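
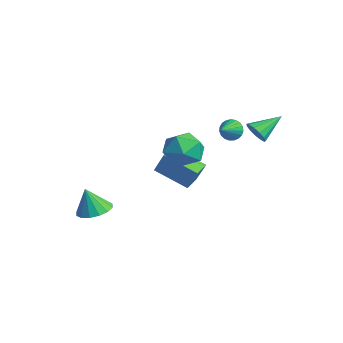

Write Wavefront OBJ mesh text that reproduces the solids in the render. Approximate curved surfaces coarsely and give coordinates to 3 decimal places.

v 0.863 -0.173 -1.651
v -0.401 -1.384 -0.747
v 0.356 0.514 -1.439
v -0.908 -0.697 -0.535
v 1.648 -0.003 -0.325
v 0.384 -1.214 0.579
v 1.141 0.684 -0.113
v -0.123 -0.527 0.791
v 0.919 2.123 1.907
v 1.275 2.104 1.351
v 1.481 1.297 2.293
v 1.421 2.277 1.507
v 1.481 2.422 1.732
v 1.443 2.516 1.987
v 1.315 2.542 2.228
v 1.118 2.495 2.414
v 0.887 2.384 2.512
v 0.662 2.228 2.506
v 0.481 2.053 2.395
v 0.376 1.89 2.201
v 0.365 1.768 1.956
v 0.449 1.707 1.702
v 0.615 1.718 1.484
v 0.834 1.798 1.338
v 1.067 1.935 1.292
v 2.781 2.522 2.411
v 3.005 2.866 1.845
v 2.699 3.918 3.229
v 2.612 2.857 1.821
v 2.272 2.742 1.984
v 2.094 2.556 2.284
v 2.134 2.36 2.623
v 2.379 2.215 2.896
v 2.752 2.167 3.014
v 3.135 2.232 2.942
v 3.404 2.389 2.701
v 3.476 2.588 2.368
v 3.328 2.766 2.049
v -3.421 -3.358 -4.527
v -2.623 -3.923 -4.602
v -3.579 -3.782 -3.033
v -2.45 -3.469 -4.455
v -2.536 -2.986 -4.327
v -2.86 -2.603 -4.253
v -3.334 -2.422 -4.252
v -3.831 -2.492 -4.324
v -4.218 -2.794 -4.451
v -4.392 -3.247 -4.598
v -4.305 -3.73 -4.726
v -3.982 -4.114 -4.8
v -3.508 -4.295 -4.801
v -3.01 -4.225 -4.729
v 1.654 -0.453 2.509
v 2.11 0.127 1.618
v 2.21 -2.067 1.742
v 2.666 -1.487 0.851
v 3.145 -1.406 1.901
v 2.802 -0.408 2.375
v 1.518 -1.532 0.985
v 1.175 -0.534 1.459
v 2.026 -0.54 0.677
v 3.032 -0.462 1.242
v 1.288 -1.478 2.118
v 2.294 -1.4 2.683
f 2 4 1
f 5 2 1
f 1 4 3
f 3 5 1
f 2 8 4
f 6 2 5
f 6 8 2
f 4 8 3
f 7 5 3
f 3 8 7
f 7 6 5
f 8 6 7
f 10 9 12
f 10 12 11
f 12 9 13
f 12 13 11
f 13 9 14
f 13 14 11
f 14 9 15
f 14 15 11
f 15 9 16
f 15 16 11
f 16 9 17
f 16 17 11
f 17 9 18
f 17 18 11
f 18 9 19
f 18 19 11
f 19 9 20
f 19 20 11
f 20 9 21
f 20 21 11
f 21 9 22
f 21 22 11
f 22 9 23
f 22 23 11
f 23 9 24
f 23 24 11
f 24 9 25
f 24 25 11
f 25 9 10
f 25 10 11
f 27 26 29
f 27 29 28
f 29 26 30
f 29 30 28
f 30 26 31
f 30 31 28
f 31 26 32
f 31 32 28
f 32 26 33
f 32 33 28
f 33 26 34
f 33 34 28
f 34 26 35
f 34 35 28
f 35 26 36
f 35 36 28
f 36 26 37
f 36 37 28
f 37 26 38
f 37 38 28
f 38 26 27
f 38 27 28
f 40 39 42
f 40 42 41
f 42 39 43
f 42 43 41
f 43 39 44
f 43 44 41
f 44 39 45
f 44 45 41
f 45 39 46
f 45 46 41
f 46 39 47
f 46 47 41
f 47 39 48
f 47 48 41
f 48 39 49
f 48 49 41
f 49 39 50
f 49 50 41
f 50 39 51
f 50 51 41
f 51 39 52
f 51 52 41
f 52 39 40
f 52 40 41
f 53 64 58
f 53 58 54
f 53 54 60
f 53 60 63
f 53 63 64
f 54 58 62
f 58 64 57
f 64 63 55
f 63 60 59
f 60 54 61
f 56 62 57
f 56 57 55
f 56 55 59
f 56 59 61
f 56 61 62
f 57 62 58
f 55 57 64
f 59 55 63
f 61 59 60
f 62 61 54



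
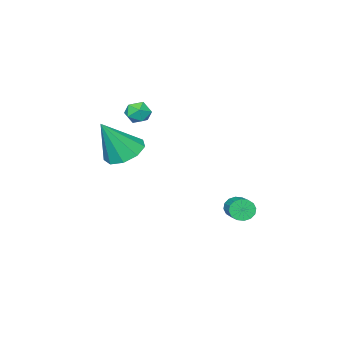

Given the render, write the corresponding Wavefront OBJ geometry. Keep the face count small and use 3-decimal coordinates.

v -2.081 1.539 -0.795
v -1.777 1.531 -1.265
v -1.054 2.513 -0.815
v -1.359 2.521 -0.345
v -1.994 1.715 -1.32
v -1.271 2.697 -0.869
v -2.234 1.853 -1.233
v -1.511 2.835 -0.783
v -2.434 1.906 -1.03
v -1.711 2.888 -0.579
v -2.539 1.861 -0.763
v -1.816 2.843 -0.313
v -2.521 1.73 -0.506
v -1.798 2.712 -0.055
v -2.386 1.547 -0.325
v -1.663 2.529 0.125
v -2.169 1.363 -0.271
v -1.446 2.345 0.18
v -1.929 1.225 -0.357
v -1.206 2.207 0.093
v -1.729 1.172 -0.561
v -1.006 2.154 -0.11
v -1.624 1.217 -0.827
v -0.901 2.199 -0.377
v -1.642 1.348 -1.085
v -0.919 2.33 -0.634
v 0.301 -2.598 1.876
v 0.94 -3.168 1.4
v 1.259 -2.982 3.624
v 1.164 -2.537 1.416
v 0.985 -1.934 1.647
v 0.485 -1.641 1.986
v -0.101 -1.796 2.273
v -0.498 -2.326 2.374
v -0.522 -2.983 2.242
v -0.161 -3.46 1.94
v 0.417 -3.533 1.607
v -1.555 -2.879 3.512
v -1.039 -2.925 3.116
v -1.501 -3.915 3.704
v -0.985 -3.961 3.308
v -0.932 -3.648 3.877
v -0.965 -3.008 3.759
v -1.575 -3.832 3.061
v -1.608 -3.192 2.943
v -1.051 -3.515 2.838
v -0.654 -3.401 3.342
v -1.886 -3.439 3.478
v -1.489 -3.325 3.982
f 2 1 5
f 2 5 3
f 3 5 6
f 3 6 4
f 5 1 7
f 5 7 6
f 6 7 8
f 6 8 4
f 7 1 9
f 7 9 8
f 8 9 10
f 8 10 4
f 9 1 11
f 9 11 10
f 10 11 12
f 10 12 4
f 11 1 13
f 11 13 12
f 12 13 14
f 12 14 4
f 13 1 15
f 13 15 14
f 14 15 16
f 14 16 4
f 15 1 17
f 15 17 16
f 16 17 18
f 16 18 4
f 17 1 19
f 17 19 18
f 18 19 20
f 18 20 4
f 19 1 21
f 19 21 20
f 20 21 22
f 20 22 4
f 21 1 23
f 21 23 22
f 22 23 24
f 22 24 4
f 23 1 25
f 23 25 24
f 24 25 26
f 24 26 4
f 25 1 2
f 25 2 26
f 26 2 3
f 26 3 4
f 28 27 30
f 28 30 29
f 30 27 31
f 30 31 29
f 31 27 32
f 31 32 29
f 32 27 33
f 32 33 29
f 33 27 34
f 33 34 29
f 34 27 35
f 34 35 29
f 35 27 36
f 35 36 29
f 36 27 37
f 36 37 29
f 37 27 28
f 37 28 29
f 38 49 43
f 38 43 39
f 38 39 45
f 38 45 48
f 38 48 49
f 39 43 47
f 43 49 42
f 49 48 40
f 48 45 44
f 45 39 46
f 41 47 42
f 41 42 40
f 41 40 44
f 41 44 46
f 41 46 47
f 42 47 43
f 40 42 49
f 44 40 48
f 46 44 45
f 47 46 39



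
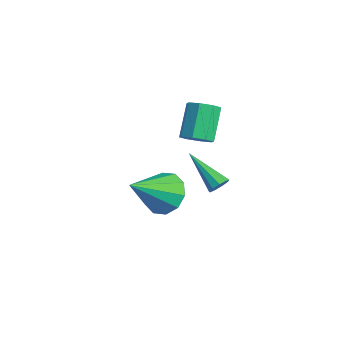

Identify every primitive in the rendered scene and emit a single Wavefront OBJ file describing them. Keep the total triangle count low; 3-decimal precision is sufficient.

v -1.229 1.735 -2.616
v -0.907 1.584 -2.237
v -2.851 1.165 -1.464
v -0.995 1.926 -2.193
v -1.193 2.178 -2.347
v -1.408 2.223 -2.627
v -1.539 2.039 -2.902
v -1.524 1.713 -3.043
v -1.372 1.397 -2.985
v -1.152 1.239 -2.754
v -0.969 1.313 -2.458
v 1.892 -2.236 0.406
v 2.87 -2.133 0.224
v 2.308 -3.864 1.714
v 2.728 -1.778 0.71
v 2.267 -1.599 1.08
v 1.662 -1.662 1.192
v 1.146 -1.945 1.004
v 0.915 -2.339 0.588
v 1.057 -2.693 0.102
v 1.518 -2.873 -0.268
v 2.122 -2.809 -0.381
v 2.639 -2.526 -0.193
v 0.282 -0.073 1.788
v 0.885 0.027 2.129
v 0.061 0.753 3.374
v -0.542 0.653 3.032
v 0.761 0.437 1.807
v -0.063 1.163 3.052
v 0.356 0.549 1.474
v -0.468 1.274 2.719
v -0.092 0.296 1.325
v -0.916 1.022 2.57
v -0.321 -0.173 1.446
v -1.145 0.553 2.691
v -0.197 -0.583 1.768
v -1.021 0.143 3.013
v 0.208 -0.694 2.101
v -0.616 0.031 3.346
v 0.656 -0.442 2.25
v -0.168 0.284 3.495
f 2 1 4
f 2 4 3
f 4 1 5
f 4 5 3
f 5 1 6
f 5 6 3
f 6 1 7
f 6 7 3
f 7 1 8
f 7 8 3
f 8 1 9
f 8 9 3
f 9 1 10
f 9 10 3
f 10 1 11
f 10 11 3
f 11 1 2
f 11 2 3
f 13 12 15
f 13 15 14
f 15 12 16
f 15 16 14
f 16 12 17
f 16 17 14
f 17 12 18
f 17 18 14
f 18 12 19
f 18 19 14
f 19 12 20
f 19 20 14
f 20 12 21
f 20 21 14
f 21 12 22
f 21 22 14
f 22 12 23
f 22 23 14
f 23 12 13
f 23 13 14
f 25 24 28
f 25 28 26
f 26 28 29
f 26 29 27
f 28 24 30
f 28 30 29
f 29 30 31
f 29 31 27
f 30 24 32
f 30 32 31
f 31 32 33
f 31 33 27
f 32 24 34
f 32 34 33
f 33 34 35
f 33 35 27
f 34 24 36
f 34 36 35
f 35 36 37
f 35 37 27
f 36 24 38
f 36 38 37
f 37 38 39
f 37 39 27
f 38 24 40
f 38 40 39
f 39 40 41
f 39 41 27
f 40 24 25
f 40 25 41
f 41 25 26
f 41 26 27



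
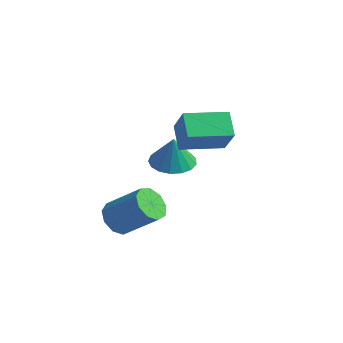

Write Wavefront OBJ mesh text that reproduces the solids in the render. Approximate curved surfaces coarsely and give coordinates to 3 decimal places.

v 0.379 -1.823 -3.23
v 0.921 -1.568 -3.928
v 2.482 -1.161 -2.569
v 1.941 -1.417 -1.87
v 0.602 -1.071 -3.71
v 2.163 -0.664 -2.351
v 0.179 -0.926 -3.268
v 1.74 -0.52 -1.908
v -0.151 -1.201 -2.807
v 1.411 -0.795 -1.448
v -0.232 -1.767 -2.545
v 1.329 -1.361 -1.185
v -0.027 -2.36 -2.603
v 1.534 -1.953 -1.243
v 0.368 -2.701 -2.954
v 1.929 -2.294 -1.594
v 0.768 -2.632 -3.435
v 2.33 -2.225 -2.075
v 0.987 -2.184 -3.819
v 2.548 -1.777 -2.46
v 1.727 0.499 1.942
v 2.557 0.012 3.282
v 3.016 2.077 1.717
v 3.846 1.59 3.057
v 2.534 -0.27 1.163
v 3.364 -0.757 2.503
v 3.823 1.308 0.938
v 4.653 0.821 2.278
v 0.582 1.973 -1.474
v 1.493 1.411 -1.61
v 0.738 1.847 0.094
v 1.653 1.902 -1.587
v 1.568 2.409 -1.537
v 1.256 2.817 -1.473
v 0.79 3.031 -1.409
v 0.276 3.003 -1.36
v -0.167 2.739 -1.337
v -0.44 2.3 -1.345
v -0.478 1.786 -1.383
v -0.274 1.315 -1.441
v 0.126 0.994 -1.507
v 0.631 0.898 -1.565
v 1.124 1.049 -1.603
f 2 1 5
f 2 5 3
f 3 5 6
f 3 6 4
f 5 1 7
f 5 7 6
f 6 7 8
f 6 8 4
f 7 1 9
f 7 9 8
f 8 9 10
f 8 10 4
f 9 1 11
f 9 11 10
f 10 11 12
f 10 12 4
f 11 1 13
f 11 13 12
f 12 13 14
f 12 14 4
f 13 1 15
f 13 15 14
f 14 15 16
f 14 16 4
f 15 1 17
f 15 17 16
f 16 17 18
f 16 18 4
f 17 1 19
f 17 19 18
f 18 19 20
f 18 20 4
f 19 1 2
f 19 2 20
f 20 2 3
f 20 3 4
f 22 24 21
f 25 22 21
f 21 24 23
f 23 25 21
f 22 28 24
f 26 22 25
f 26 28 22
f 24 28 23
f 27 25 23
f 23 28 27
f 27 26 25
f 28 26 27
f 30 29 32
f 30 32 31
f 32 29 33
f 32 33 31
f 33 29 34
f 33 34 31
f 34 29 35
f 34 35 31
f 35 29 36
f 35 36 31
f 36 29 37
f 36 37 31
f 37 29 38
f 37 38 31
f 38 29 39
f 38 39 31
f 39 29 40
f 39 40 31
f 40 29 41
f 40 41 31
f 41 29 42
f 41 42 31
f 42 29 43
f 42 43 31
f 43 29 30
f 43 30 31



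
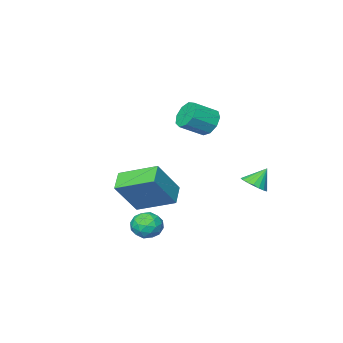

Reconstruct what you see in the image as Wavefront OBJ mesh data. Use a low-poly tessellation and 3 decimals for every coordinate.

v -1.254 1.969 0.693
v -0.735 1.883 1.074
v -1.846 2.091 1.527
v -0.736 2.169 1.03
v -0.84 2.415 0.92
v -1.027 2.573 0.765
v -1.258 2.611 0.596
v -1.488 2.522 0.445
v -1.673 2.324 0.344
v -1.774 2.055 0.312
v -1.773 1.769 0.355
v -1.668 1.522 0.465
v -1.482 1.364 0.62
v -1.251 1.326 0.79
v -1.02 1.415 0.94
v -0.836 1.614 1.041
v 3.411 2.016 -0.078
v 4.019 2.39 -0.127
v 3.961 1.07 -0.453
v 4.569 1.444 -0.502
v 4.291 1.297 0.14
v 3.95 1.882 0.372
v 4.03 1.578 -0.952
v 3.689 2.163 -0.72
v 4.401 2.119 -0.667
v 4.562 1.945 0.007
v 3.418 1.515 -0.587
v 3.579 1.341 0.087
v 3.666 2.286 -0.07
v 4.314 1.174 -0.51
v 4.15 1.088 -0.133
v 4.507 1.307 -0.162
v 3.626 1.987 0.224
v 3.983 2.207 0.195
v 4.143 1.565 0.352
v 3.997 1.253 -0.775
v 4.354 1.473 -0.804
v 3.473 2.153 -0.418
v 3.83 2.372 -0.447
v 3.837 1.895 -0.932
v 4.248 2.346 -0.416
v 4.572 1.79 -0.636
v 4.255 1.869 -0.901
v 4.055 2.213 -0.764
v 4.343 2.244 -0.019
v 4.667 1.688 -0.24
v 4.503 1.602 0.137
v 4.303 1.946 0.274
v 4.568 2.085 -0.337
v 3.313 1.772 -0.34
v 3.637 1.216 -0.561
v 3.677 1.514 -0.854
v 3.477 1.858 -0.717
v 3.408 1.67 0.056
v 3.732 1.114 -0.164
v 3.925 1.247 0.184
v 3.725 1.591 0.321
v 3.412 1.375 -0.243
v 2.262 -1.199 -0.103
v 1.301 0.255 0.575
v 2.908 -0.551 -0.576
v 1.947 0.903 0.102
v 3.373 -1.183 1.438
v 2.412 0.271 2.116
v 4.019 -0.535 0.965
v 3.058 0.919 1.643
v -1.867 -1.901 2.879
v -1.496 -1.356 2.522
v -0.441 -1.655 3.163
v -0.813 -2.199 3.521
v -1.705 -1.172 2.952
v -0.651 -1.471 3.594
v -1.991 -1.329 3.349
v -0.936 -1.628 3.99
v -2.218 -1.753 3.526
v -1.164 -2.052 4.167
v -2.282 -2.247 3.4
v -1.227 -2.545 4.041
v -2.151 -2.578 3.031
v -1.097 -2.877 3.672
v -1.888 -2.593 2.591
v -0.833 -2.891 3.232
v -1.615 -2.283 2.286
v -0.56 -2.582 2.927
v -1.46 -1.795 2.259
v -0.405 -2.094 2.9
f 2 1 4
f 2 4 3
f 4 1 5
f 4 5 3
f 5 1 6
f 5 6 3
f 6 1 7
f 6 7 3
f 7 1 8
f 7 8 3
f 8 1 9
f 8 9 3
f 9 1 10
f 9 10 3
f 10 1 11
f 10 11 3
f 11 1 12
f 11 12 3
f 12 1 13
f 12 13 3
f 13 1 14
f 13 14 3
f 14 1 15
f 14 15 3
f 15 1 16
f 15 16 3
f 16 1 2
f 16 2 3
f 17 54 33
f 54 28 57
f 33 57 22
f 54 57 33
f 17 33 29
f 33 22 34
f 29 34 18
f 33 34 29
f 17 29 38
f 29 18 39
f 38 39 24
f 29 39 38
f 17 38 50
f 38 24 53
f 50 53 27
f 38 53 50
f 17 50 54
f 50 27 58
f 54 58 28
f 50 58 54
f 18 34 45
f 34 22 48
f 45 48 26
f 34 48 45
f 22 57 35
f 57 28 56
f 35 56 21
f 57 56 35
f 28 58 55
f 58 27 51
f 55 51 19
f 58 51 55
f 27 53 52
f 53 24 40
f 52 40 23
f 53 40 52
f 24 39 44
f 39 18 41
f 44 41 25
f 39 41 44
f 20 46 32
f 46 26 47
f 32 47 21
f 46 47 32
f 20 32 30
f 32 21 31
f 30 31 19
f 32 31 30
f 20 30 37
f 30 19 36
f 37 36 23
f 30 36 37
f 20 37 42
f 37 23 43
f 42 43 25
f 37 43 42
f 20 42 46
f 42 25 49
f 46 49 26
f 42 49 46
f 21 47 35
f 47 26 48
f 35 48 22
f 47 48 35
f 19 31 55
f 31 21 56
f 55 56 28
f 31 56 55
f 23 36 52
f 36 19 51
f 52 51 27
f 36 51 52
f 25 43 44
f 43 23 40
f 44 40 24
f 43 40 44
f 26 49 45
f 49 25 41
f 45 41 18
f 49 41 45
f 60 62 59
f 63 60 59
f 59 62 61
f 61 63 59
f 60 66 62
f 64 60 63
f 64 66 60
f 62 66 61
f 65 63 61
f 61 66 65
f 65 64 63
f 66 64 65
f 68 67 71
f 68 71 69
f 69 71 72
f 69 72 70
f 71 67 73
f 71 73 72
f 72 73 74
f 72 74 70
f 73 67 75
f 73 75 74
f 74 75 76
f 74 76 70
f 75 67 77
f 75 77 76
f 76 77 78
f 76 78 70
f 77 67 79
f 77 79 78
f 78 79 80
f 78 80 70
f 79 67 81
f 79 81 80
f 80 81 82
f 80 82 70
f 81 67 83
f 81 83 82
f 82 83 84
f 82 84 70
f 83 67 85
f 83 85 84
f 84 85 86
f 84 86 70
f 85 67 68
f 85 68 86
f 86 68 69
f 86 69 70



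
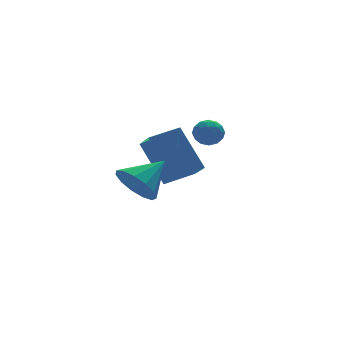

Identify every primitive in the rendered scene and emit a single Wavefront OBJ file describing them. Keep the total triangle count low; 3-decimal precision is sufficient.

v 0.054 0.095 -4.667
v -0.053 -0.993 -3.964
v -0.41 1.244 -2.958
v -0.517 0.155 -2.256
v 1.337 0.165 -4.364
v 1.23 -0.924 -3.662
v 0.873 1.313 -2.656
v 0.766 0.225 -1.953
v 2.569 1.729 -2.628
v 2.783 1.372 -3.13
v 1.917 0.948 -2.35
v 2.131 0.591 -2.852
v 2.525 0.713 -2.348
v 2.928 1.196 -2.52
v 1.772 1.124 -2.96
v 2.175 1.607 -3.132
v 2.29 0.998 -3.336
v 2.756 0.744 -2.957
v 1.944 1.576 -2.523
v 2.41 1.322 -2.144
v 2.733 1.619 -2.903
v 1.967 0.701 -2.577
v 2.199 0.773 -2.28
v 2.324 0.563 -2.575
v 2.819 1.515 -2.545
v 2.944 1.306 -2.84
v 2.793 0.918 -2.38
v 1.756 1.014 -2.64
v 1.881 0.805 -2.935
v 2.376 1.757 -2.905
v 2.501 1.547 -3.2
v 1.907 1.402 -3.1
v 2.569 1.19 -3.319
v 2.186 0.731 -3.156
v 1.975 1.044 -3.22
v 2.212 1.328 -3.321
v 2.843 1.04 -3.097
v 2.459 0.581 -2.933
v 2.691 0.653 -2.637
v 2.928 0.937 -2.738
v 2.553 0.821 -3.217
v 2.241 1.739 -2.547
v 1.857 1.28 -2.383
v 1.772 1.383 -2.742
v 2.009 1.667 -2.843
v 2.514 1.589 -2.324
v 2.131 1.13 -2.161
v 2.488 0.992 -2.159
v 2.725 1.276 -2.26
v 2.147 1.499 -2.263
v -2.502 -3.363 -3.048
v -2.096 -3.023 -3.812
v -1.238 -2.997 -2.212
v -2.356 -2.624 -3.593
v -2.663 -2.46 -3.201
v -2.919 -2.583 -2.76
v -3.042 -2.954 -2.411
v -2.994 -3.454 -2.264
v -2.79 -3.926 -2.366
v -2.495 -4.219 -2.685
v -2.202 -4.241 -3.118
v -2.004 -3.983 -3.53
v -1.965 -3.529 -3.789
f 2 4 1
f 5 2 1
f 1 4 3
f 3 5 1
f 2 8 4
f 6 2 5
f 6 8 2
f 4 8 3
f 7 5 3
f 3 8 7
f 7 6 5
f 8 6 7
f 9 46 25
f 46 20 49
f 25 49 14
f 46 49 25
f 9 25 21
f 25 14 26
f 21 26 10
f 25 26 21
f 9 21 30
f 21 10 31
f 30 31 16
f 21 31 30
f 9 30 42
f 30 16 45
f 42 45 19
f 30 45 42
f 9 42 46
f 42 19 50
f 46 50 20
f 42 50 46
f 10 26 37
f 26 14 40
f 37 40 18
f 26 40 37
f 14 49 27
f 49 20 48
f 27 48 13
f 49 48 27
f 20 50 47
f 50 19 43
f 47 43 11
f 50 43 47
f 19 45 44
f 45 16 32
f 44 32 15
f 45 32 44
f 16 31 36
f 31 10 33
f 36 33 17
f 31 33 36
f 12 38 24
f 38 18 39
f 24 39 13
f 38 39 24
f 12 24 22
f 24 13 23
f 22 23 11
f 24 23 22
f 12 22 29
f 22 11 28
f 29 28 15
f 22 28 29
f 12 29 34
f 29 15 35
f 34 35 17
f 29 35 34
f 12 34 38
f 34 17 41
f 38 41 18
f 34 41 38
f 13 39 27
f 39 18 40
f 27 40 14
f 39 40 27
f 11 23 47
f 23 13 48
f 47 48 20
f 23 48 47
f 15 28 44
f 28 11 43
f 44 43 19
f 28 43 44
f 17 35 36
f 35 15 32
f 36 32 16
f 35 32 36
f 18 41 37
f 41 17 33
f 37 33 10
f 41 33 37
f 52 51 54
f 52 54 53
f 54 51 55
f 54 55 53
f 55 51 56
f 55 56 53
f 56 51 57
f 56 57 53
f 57 51 58
f 57 58 53
f 58 51 59
f 58 59 53
f 59 51 60
f 59 60 53
f 60 51 61
f 60 61 53
f 61 51 62
f 61 62 53
f 62 51 63
f 62 63 53
f 63 51 52
f 63 52 53



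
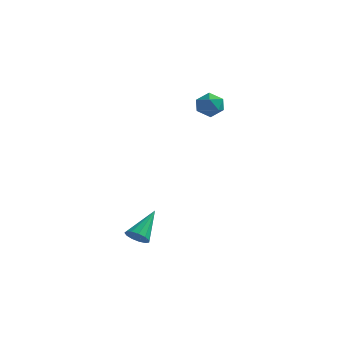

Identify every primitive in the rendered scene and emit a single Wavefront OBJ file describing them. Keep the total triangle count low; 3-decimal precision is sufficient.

v 1.814 3.253 3.426
v 2.313 3.389 2.645
v 2.827 2.231 3.895
v 3.326 2.367 3.114
v 3.275 3.041 3.761
v 2.649 3.673 3.471
v 2.491 1.947 3.069
v 1.865 2.579 2.779
v 2.731 2.582 2.425
v 3.216 3.258 2.852
v 1.924 2.362 3.688
v 2.409 3.038 4.115
v 1.664 -4.195 -4.541
v 2.006 -4.649 -4.052
v 1.876 -2.525 -3.139
v 2.31 -4.484 -4.295
v 2.409 -4.227 -4.615
v 2.271 -3.96 -4.912
v 1.941 -3.767 -5.092
v 1.522 -3.71 -5.096
v 1.148 -3.807 -4.924
v 0.938 -4.027 -4.631
v 0.958 -4.3 -4.309
v 1.202 -4.539 -4.06
v 1.593 -4.669 -3.965
f 1 12 6
f 1 6 2
f 1 2 8
f 1 8 11
f 1 11 12
f 2 6 10
f 6 12 5
f 12 11 3
f 11 8 7
f 8 2 9
f 4 10 5
f 4 5 3
f 4 3 7
f 4 7 9
f 4 9 10
f 5 10 6
f 3 5 12
f 7 3 11
f 9 7 8
f 10 9 2
f 14 13 16
f 14 16 15
f 16 13 17
f 16 17 15
f 17 13 18
f 17 18 15
f 18 13 19
f 18 19 15
f 19 13 20
f 19 20 15
f 20 13 21
f 20 21 15
f 21 13 22
f 21 22 15
f 22 13 23
f 22 23 15
f 23 13 24
f 23 24 15
f 24 13 25
f 24 25 15
f 25 13 14
f 25 14 15



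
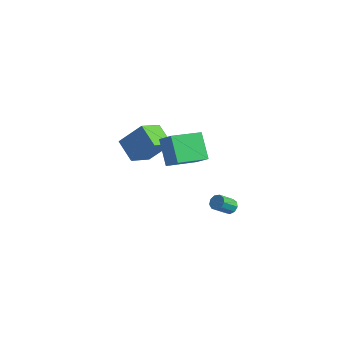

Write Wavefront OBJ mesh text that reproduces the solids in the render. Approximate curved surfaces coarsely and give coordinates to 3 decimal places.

v -3.553 -0.8 1.592
v -2.403 -0.124 3.069
v -3.438 0.707 0.813
v -2.289 1.383 2.29
v -2.251 -1.303 0.81
v -1.102 -0.627 2.287
v -2.137 0.204 0.031
v -0.987 0.88 1.508
v 1.098 -2.437 2.69
v 0.063 -1.689 4.015
v 1.78 -0.527 2.145
v 0.745 0.221 3.47
v 1.995 -2.541 3.45
v 0.96 -1.793 4.775
v 2.677 -0.631 2.905
v 1.642 0.117 4.23
v 1.514 3.216 -4.424
v 1.799 3.483 -4.037
v 1.49 2.552 -3.168
v 1.206 2.284 -3.556
v 1.441 3.6 -4.038
v 1.133 2.669 -3.169
v 1.118 3.538 -4.22
v 0.809 2.606 -3.351
v 0.98 3.324 -4.497
v 0.672 2.393 -3.629
v 1.092 3.06 -4.741
v 0.784 2.129 -3.872
v 1.402 2.869 -4.836
v 1.093 1.938 -3.968
v 1.764 2.84 -4.739
v 1.455 1.909 -3.87
v 2.009 2.986 -4.494
v 1.701 2.055 -3.626
v 2.023 3.24 -4.217
v 1.715 2.309 -3.349
f 2 4 1
f 5 2 1
f 1 4 3
f 3 5 1
f 2 8 4
f 6 2 5
f 6 8 2
f 4 8 3
f 7 5 3
f 3 8 7
f 7 6 5
f 8 6 7
f 10 12 9
f 13 10 9
f 9 12 11
f 11 13 9
f 10 16 12
f 14 10 13
f 14 16 10
f 12 16 11
f 15 13 11
f 11 16 15
f 15 14 13
f 16 14 15
f 18 17 21
f 18 21 19
f 19 21 22
f 19 22 20
f 21 17 23
f 21 23 22
f 22 23 24
f 22 24 20
f 23 17 25
f 23 25 24
f 24 25 26
f 24 26 20
f 25 17 27
f 25 27 26
f 26 27 28
f 26 28 20
f 27 17 29
f 27 29 28
f 28 29 30
f 28 30 20
f 29 17 31
f 29 31 30
f 30 31 32
f 30 32 20
f 31 17 33
f 31 33 32
f 32 33 34
f 32 34 20
f 33 17 35
f 33 35 34
f 34 35 36
f 34 36 20
f 35 17 18
f 35 18 36
f 36 18 19
f 36 19 20



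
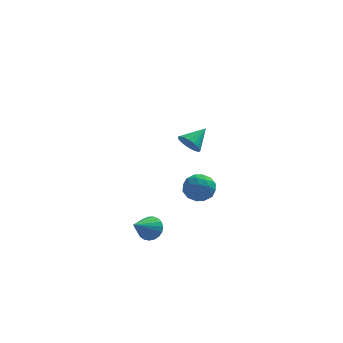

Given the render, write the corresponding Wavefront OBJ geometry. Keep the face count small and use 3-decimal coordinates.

v 1.057 -2.941 -3.131
v 1.532 -3.528 -3.363
v 0.203 -4.019 -2.149
v 1.69 -3.412 -3.099
v 1.738 -3.215 -2.841
v 1.668 -2.97 -2.633
v 1.493 -2.721 -2.511
v 1.242 -2.509 -2.497
v 0.959 -2.372 -2.592
v 0.693 -2.334 -2.781
v 0.49 -2.4 -3.03
v 0.385 -2.56 -3.297
v 0.395 -2.786 -3.535
v 0.521 -3.039 -3.704
v 0.739 -3.274 -3.773
v 1.011 -3.453 -3.732
v 1.292 -3.542 -3.587
v 4.032 3.929 -3.96
v 4.622 3.254 -3.496
v 2.778 2.886 -3.884
v 3.368 2.211 -3.42
v 3.098 3.058 -2.943
v 3.873 3.703 -2.989
v 3.527 2.437 -4.391
v 4.302 3.082 -4.437
v 4.31 2.332 -3.762
v 4.044 2.716 -2.867
v 3.356 3.424 -4.513
v 3.09 3.808 -3.618
v 4.437 3.683 -3.734
v 2.963 2.457 -3.646
v 2.804 2.955 -3.365
v 3.151 2.558 -3.092
v 3.997 3.947 -3.437
v 4.343 3.55 -3.164
v 3.448 3.435 -2.839
v 3.057 2.59 -4.216
v 3.403 2.193 -3.943
v 4.249 3.582 -4.288
v 4.596 3.185 -4.015
v 3.952 2.705 -4.541
v 4.6 2.744 -3.618
v 3.863 2.131 -3.574
v 3.957 2.264 -4.144
v 4.412 2.643 -4.172
v 4.444 2.97 -3.092
v 3.707 2.357 -3.048
v 3.548 2.855 -2.767
v 4.004 3.234 -2.794
v 4.261 2.428 -3.248
v 3.693 3.783 -4.332
v 2.956 3.17 -4.288
v 3.396 2.906 -4.586
v 3.852 3.285 -4.613
v 3.537 4.009 -3.806
v 2.8 3.396 -3.762
v 2.988 3.497 -3.208
v 3.443 3.876 -3.236
v 3.139 3.712 -4.132
v 3.07 -3.574 3.633
v 3.628 -3.831 3.239
v 3.93 -2.766 4.327
v 3.529 -3.576 3.065
v 3.338 -3.32 3.003
v 3.095 -3.114 3.066
v 2.846 -3 3.241
v 2.642 -2.999 3.494
v 2.522 -3.113 3.774
v 2.511 -3.317 4.026
v 2.61 -3.573 4.2
v 2.801 -3.829 4.262
v 3.045 -4.034 4.199
v 3.293 -4.148 4.024
v 3.498 -4.149 3.771
v 3.617 -4.036 3.491
f 2 1 4
f 2 4 3
f 4 1 5
f 4 5 3
f 5 1 6
f 5 6 3
f 6 1 7
f 6 7 3
f 7 1 8
f 7 8 3
f 8 1 9
f 8 9 3
f 9 1 10
f 9 10 3
f 10 1 11
f 10 11 3
f 11 1 12
f 11 12 3
f 12 1 13
f 12 13 3
f 13 1 14
f 13 14 3
f 14 1 15
f 14 15 3
f 15 1 16
f 15 16 3
f 16 1 17
f 16 17 3
f 17 1 2
f 17 2 3
f 18 55 34
f 55 29 58
f 34 58 23
f 55 58 34
f 18 34 30
f 34 23 35
f 30 35 19
f 34 35 30
f 18 30 39
f 30 19 40
f 39 40 25
f 30 40 39
f 18 39 51
f 39 25 54
f 51 54 28
f 39 54 51
f 18 51 55
f 51 28 59
f 55 59 29
f 51 59 55
f 19 35 46
f 35 23 49
f 46 49 27
f 35 49 46
f 23 58 36
f 58 29 57
f 36 57 22
f 58 57 36
f 29 59 56
f 59 28 52
f 56 52 20
f 59 52 56
f 28 54 53
f 54 25 41
f 53 41 24
f 54 41 53
f 25 40 45
f 40 19 42
f 45 42 26
f 40 42 45
f 21 47 33
f 47 27 48
f 33 48 22
f 47 48 33
f 21 33 31
f 33 22 32
f 31 32 20
f 33 32 31
f 21 31 38
f 31 20 37
f 38 37 24
f 31 37 38
f 21 38 43
f 38 24 44
f 43 44 26
f 38 44 43
f 21 43 47
f 43 26 50
f 47 50 27
f 43 50 47
f 22 48 36
f 48 27 49
f 36 49 23
f 48 49 36
f 20 32 56
f 32 22 57
f 56 57 29
f 32 57 56
f 24 37 53
f 37 20 52
f 53 52 28
f 37 52 53
f 26 44 45
f 44 24 41
f 45 41 25
f 44 41 45
f 27 50 46
f 50 26 42
f 46 42 19
f 50 42 46
f 61 60 63
f 61 63 62
f 63 60 64
f 63 64 62
f 64 60 65
f 64 65 62
f 65 60 66
f 65 66 62
f 66 60 67
f 66 67 62
f 67 60 68
f 67 68 62
f 68 60 69
f 68 69 62
f 69 60 70
f 69 70 62
f 70 60 71
f 70 71 62
f 71 60 72
f 71 72 62
f 72 60 73
f 72 73 62
f 73 60 74
f 73 74 62
f 74 60 75
f 74 75 62
f 75 60 61
f 75 61 62



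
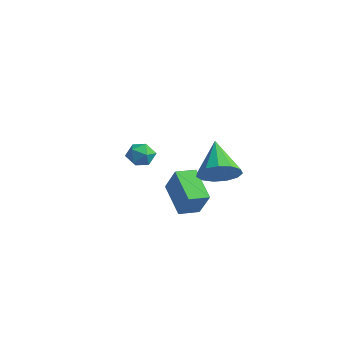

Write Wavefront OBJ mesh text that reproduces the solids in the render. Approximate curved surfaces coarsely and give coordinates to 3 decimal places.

v 3.097 0.037 -0.619
v 3.756 0.593 -0.243
v 1.843 0.703 0.599
v 3.528 0.873 -0.631
v 3.163 0.887 -1.015
v 2.778 0.632 -1.273
v 2.493 0.189 -1.323
v 2.4 -0.303 -1.15
v 2.529 -0.687 -0.808
v 2.838 -0.841 -0.406
v 3.229 -0.716 -0.072
v 3.578 -0.351 0.089
v 3.775 0.136 0.025
v -2.54 0.41 -2.032
v -1.969 -0.003 -2.018
v -2.971 -0.157 -1.142
v -2.4 -0.57 -1.128
v -2.349 0.11 -0.949
v -2.082 0.46 -1.499
v -2.858 -0.62 -1.661
v -2.591 -0.27 -2.211
v -2.165 -0.639 -1.789
v -1.851 -0.188 -1.349
v -3.089 0.028 -1.811
v -2.775 0.479 -1.371
v 2.054 -1.217 -2.962
v 0.661 -0.926 -2.032
v 2.197 -0.29 -3.038
v 0.803 0 -2.108
v 2.817 -1.24 -1.812
v 1.423 -0.95 -0.882
v 2.959 -0.314 -1.888
v 1.566 -0.023 -0.958
f 2 1 4
f 2 4 3
f 4 1 5
f 4 5 3
f 5 1 6
f 5 6 3
f 6 1 7
f 6 7 3
f 7 1 8
f 7 8 3
f 8 1 9
f 8 9 3
f 9 1 10
f 9 10 3
f 10 1 11
f 10 11 3
f 11 1 12
f 11 12 3
f 12 1 13
f 12 13 3
f 13 1 2
f 13 2 3
f 14 25 19
f 14 19 15
f 14 15 21
f 14 21 24
f 14 24 25
f 15 19 23
f 19 25 18
f 25 24 16
f 24 21 20
f 21 15 22
f 17 23 18
f 17 18 16
f 17 16 20
f 17 20 22
f 17 22 23
f 18 23 19
f 16 18 25
f 20 16 24
f 22 20 21
f 23 22 15
f 27 29 26
f 30 27 26
f 26 29 28
f 28 30 26
f 27 33 29
f 31 27 30
f 31 33 27
f 29 33 28
f 32 30 28
f 28 33 32
f 32 31 30
f 33 31 32



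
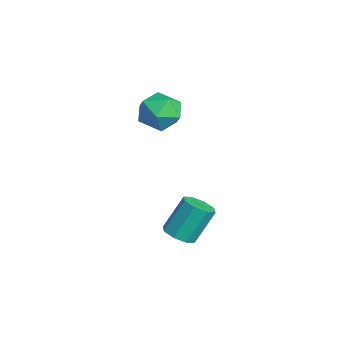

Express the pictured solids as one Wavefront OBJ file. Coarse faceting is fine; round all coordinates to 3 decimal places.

v -2.773 3.716 1.244
v -1.863 4.082 0.81
v -1.857 2.658 2.27
v -0.947 3.024 1.836
v -1.538 3.664 2.462
v -2.104 4.317 1.828
v -1.616 2.423 1.252
v -2.182 3.076 0.618
v -1.148 3.283 0.815
v -1.1 4.05 1.563
v -2.62 2.69 1.517
v -2.572 3.457 2.265
v 1.153 3.47 -3.974
v 1.752 3.119 -3.666
v 1.507 4.039 -2.138
v 0.907 4.39 -2.446
v 1.899 3.611 -3.939
v 1.653 4.531 -2.411
v 1.608 4.021 -4.232
v 1.363 4.941 -2.705
v 1.051 4.108 -4.374
v 0.805 5.028 -2.846
v 0.553 3.821 -4.282
v 0.308 4.741 -2.754
v 0.407 3.329 -4.009
v 0.161 4.249 -2.481
v 0.697 2.919 -3.715
v 0.452 3.839 -2.188
v 1.255 2.832 -3.574
v 1.009 3.752 -2.046
f 1 12 6
f 1 6 2
f 1 2 8
f 1 8 11
f 1 11 12
f 2 6 10
f 6 12 5
f 12 11 3
f 11 8 7
f 8 2 9
f 4 10 5
f 4 5 3
f 4 3 7
f 4 7 9
f 4 9 10
f 5 10 6
f 3 5 12
f 7 3 11
f 9 7 8
f 10 9 2
f 14 13 17
f 14 17 15
f 15 17 18
f 15 18 16
f 17 13 19
f 17 19 18
f 18 19 20
f 18 20 16
f 19 13 21
f 19 21 20
f 20 21 22
f 20 22 16
f 21 13 23
f 21 23 22
f 22 23 24
f 22 24 16
f 23 13 25
f 23 25 24
f 24 25 26
f 24 26 16
f 25 13 27
f 25 27 26
f 26 27 28
f 26 28 16
f 27 13 29
f 27 29 28
f 28 29 30
f 28 30 16
f 29 13 14
f 29 14 30
f 30 14 15
f 30 15 16



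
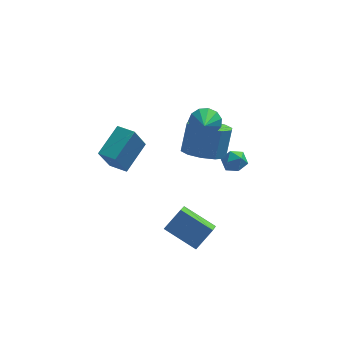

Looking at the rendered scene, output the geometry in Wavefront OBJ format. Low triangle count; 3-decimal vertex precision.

v 1.428 -1.919 -3.178
v 1.207 -3.03 -2.39
v 0.045 -1.101 -2.41
v -0.175 -2.213 -1.623
v 2.195 -1.447 -2.297
v 1.975 -2.559 -1.51
v 0.813 -0.63 -1.53
v 0.592 -1.741 -0.742
v 1.919 2.925 -0.9
v 2.695 3.538 -1.382
v 3.016 4.248 0.038
v 2.241 3.635 0.52
v 2.106 3.876 -1.419
v 2.428 4.587 0.001
v 1.447 3.851 -1.257
v 1.768 4.562 0.163
v 0.967 3.473 -0.959
v 1.289 4.183 0.461
v 0.852 2.884 -0.638
v 1.173 3.595 0.782
v 1.144 2.312 -0.418
v 1.465 3.022 1.002
v 1.732 1.973 -0.381
v 2.054 2.684 1.039
v 2.392 1.998 -0.543
v 2.713 2.709 0.877
v 2.871 2.377 -0.841
v 3.193 3.087 0.579
v 2.987 2.965 -1.162
v 3.308 3.676 0.258
v -2.489 -0.094 1.095
v -2.99 -0.631 2.46
v -1.595 1.143 1.911
v -2.096 0.605 3.276
v -1.744 -0.665 1.144
v -2.245 -1.203 2.509
v -0.85 0.571 1.96
v -1.351 0.034 3.325
v 1.954 2.551 1.738
v 2.511 2.791 2.228
v 1.826 1.289 2.502
v 2.13 2.931 2.396
v 1.693 2.95 2.355
v 1.338 2.843 2.118
v 1.179 2.643 1.761
v 1.266 2.413 1.396
v 1.571 2.227 1.14
v 1.998 2.144 1.074
v 2.41 2.19 1.219
v 2.678 2.351 1.528
v 2.715 2.575 1.905
v 3.105 3.553 -2.314
v 3.766 3.674 -2.143
v 3.034 2.786 -1.497
v 3.695 2.907 -1.326
v 3.212 3.391 -1.208
v 3.256 3.865 -1.713
v 3.544 2.595 -1.927
v 3.588 3.069 -2.432
v 4.038 3.082 -1.904
v 3.833 3.574 -1.459
v 2.967 2.886 -2.181
v 2.762 3.378 -1.736
f 2 4 1
f 5 2 1
f 1 4 3
f 3 5 1
f 2 8 4
f 6 2 5
f 6 8 2
f 4 8 3
f 7 5 3
f 3 8 7
f 7 6 5
f 8 6 7
f 10 9 13
f 10 13 11
f 11 13 14
f 11 14 12
f 13 9 15
f 13 15 14
f 14 15 16
f 14 16 12
f 15 9 17
f 15 17 16
f 16 17 18
f 16 18 12
f 17 9 19
f 17 19 18
f 18 19 20
f 18 20 12
f 19 9 21
f 19 21 20
f 20 21 22
f 20 22 12
f 21 9 23
f 21 23 22
f 22 23 24
f 22 24 12
f 23 9 25
f 23 25 24
f 24 25 26
f 24 26 12
f 25 9 27
f 25 27 26
f 26 27 28
f 26 28 12
f 27 9 29
f 27 29 28
f 28 29 30
f 28 30 12
f 29 9 10
f 29 10 30
f 30 10 11
f 30 11 12
f 32 34 31
f 35 32 31
f 31 34 33
f 33 35 31
f 32 38 34
f 36 32 35
f 36 38 32
f 34 38 33
f 37 35 33
f 33 38 37
f 37 36 35
f 38 36 37
f 40 39 42
f 40 42 41
f 42 39 43
f 42 43 41
f 43 39 44
f 43 44 41
f 44 39 45
f 44 45 41
f 45 39 46
f 45 46 41
f 46 39 47
f 46 47 41
f 47 39 48
f 47 48 41
f 48 39 49
f 48 49 41
f 49 39 50
f 49 50 41
f 50 39 51
f 50 51 41
f 51 39 40
f 51 40 41
f 52 63 57
f 52 57 53
f 52 53 59
f 52 59 62
f 52 62 63
f 53 57 61
f 57 63 56
f 63 62 54
f 62 59 58
f 59 53 60
f 55 61 56
f 55 56 54
f 55 54 58
f 55 58 60
f 55 60 61
f 56 61 57
f 54 56 63
f 58 54 62
f 60 58 59
f 61 60 53



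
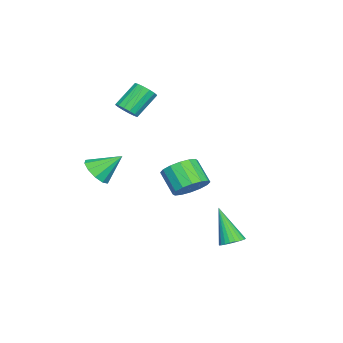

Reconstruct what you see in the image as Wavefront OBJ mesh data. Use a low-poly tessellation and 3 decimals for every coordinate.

v -3.374 -4.258 1.751
v -2.96 -4.517 2.253
v -3.952 -3.821 3.431
v -4.366 -3.562 2.929
v -2.822 -4.191 2.176
v -3.814 -3.495 3.354
v -2.832 -3.883 1.986
v -3.824 -3.186 3.164
v -2.987 -3.675 1.733
v -3.979 -2.979 2.91
v -3.246 -3.624 1.484
v -4.238 -2.928 2.662
v -3.539 -3.742 1.307
v -4.531 -3.046 2.485
v -3.788 -3.999 1.249
v -4.78 -3.303 2.427
v -3.926 -4.325 1.326
v -4.918 -3.629 2.504
v -3.916 -4.634 1.516
v -4.908 -3.937 2.694
v -3.761 -4.841 1.77
v -4.753 -4.145 2.947
v -3.502 -4.892 2.018
v -4.494 -4.196 3.196
v -3.209 -4.774 2.195
v -4.201 -4.078 3.373
v 2.048 0.875 -0.373
v 2.583 0.125 -0.643
v 1.927 -0.705 0.363
v 1.392 0.045 0.633
v 2.847 0.349 -0.286
v 2.19 -0.481 0.72
v 2.896 0.714 0.048
v 2.24 -0.116 1.053
v 2.718 1.123 0.268
v 2.062 0.292 1.274
v 2.361 1.464 0.317
v 1.705 0.634 1.323
v 1.92 1.648 0.181
v 1.264 0.818 1.187
v 1.513 1.625 -0.103
v 0.857 0.795 0.903
v 1.25 1.401 -0.46
v 0.593 0.571 0.546
v 1.2 1.036 -0.793
v 0.544 0.206 0.212
v 1.378 0.628 -1.014
v 0.722 -0.203 -0.008
v 1.735 0.286 -1.063
v 1.079 -0.544 -0.057
v 2.176 0.102 -0.927
v 1.52 -0.728 0.079
v 0.756 2.516 -4.393
v 1.389 2.596 -4.157
v 0.164 1.644 -2.507
v 1.277 2.826 -4.085
v 1.087 3.009 -4.061
v 0.845 3.117 -4.087
v 0.591 3.133 -4.159
v 0.361 3.055 -4.267
v 0.192 2.896 -4.394
v 0.108 2.678 -4.521
v 0.123 2.436 -4.628
v 0.234 2.206 -4.7
v 0.425 2.023 -4.725
v 0.666 1.916 -4.699
v 0.921 1.899 -4.626
v 1.151 1.977 -4.518
v 1.32 2.137 -4.391
v 1.404 2.354 -4.264
v 1.328 -4.124 -0.382
v 2.088 -4.264 0.079
v 0.912 -2.956 0.662
v 2.191 -3.88 -0.31
v 1.965 -3.589 -0.726
v 1.495 -3.502 -1.011
v 0.961 -3.652 -1.055
v 0.568 -3.983 -0.842
v 0.465 -4.367 -0.454
v 0.691 -4.658 -0.038
v 1.161 -4.745 0.247
v 1.695 -4.595 0.291
f 2 1 5
f 2 5 3
f 3 5 6
f 3 6 4
f 5 1 7
f 5 7 6
f 6 7 8
f 6 8 4
f 7 1 9
f 7 9 8
f 8 9 10
f 8 10 4
f 9 1 11
f 9 11 10
f 10 11 12
f 10 12 4
f 11 1 13
f 11 13 12
f 12 13 14
f 12 14 4
f 13 1 15
f 13 15 14
f 14 15 16
f 14 16 4
f 15 1 17
f 15 17 16
f 16 17 18
f 16 18 4
f 17 1 19
f 17 19 18
f 18 19 20
f 18 20 4
f 19 1 21
f 19 21 20
f 20 21 22
f 20 22 4
f 21 1 23
f 21 23 22
f 22 23 24
f 22 24 4
f 23 1 25
f 23 25 24
f 24 25 26
f 24 26 4
f 25 1 2
f 25 2 26
f 26 2 3
f 26 3 4
f 28 27 31
f 28 31 29
f 29 31 32
f 29 32 30
f 31 27 33
f 31 33 32
f 32 33 34
f 32 34 30
f 33 27 35
f 33 35 34
f 34 35 36
f 34 36 30
f 35 27 37
f 35 37 36
f 36 37 38
f 36 38 30
f 37 27 39
f 37 39 38
f 38 39 40
f 38 40 30
f 39 27 41
f 39 41 40
f 40 41 42
f 40 42 30
f 41 27 43
f 41 43 42
f 42 43 44
f 42 44 30
f 43 27 45
f 43 45 44
f 44 45 46
f 44 46 30
f 45 27 47
f 45 47 46
f 46 47 48
f 46 48 30
f 47 27 49
f 47 49 48
f 48 49 50
f 48 50 30
f 49 27 51
f 49 51 50
f 50 51 52
f 50 52 30
f 51 27 28
f 51 28 52
f 52 28 29
f 52 29 30
f 54 53 56
f 54 56 55
f 56 53 57
f 56 57 55
f 57 53 58
f 57 58 55
f 58 53 59
f 58 59 55
f 59 53 60
f 59 60 55
f 60 53 61
f 60 61 55
f 61 53 62
f 61 62 55
f 62 53 63
f 62 63 55
f 63 53 64
f 63 64 55
f 64 53 65
f 64 65 55
f 65 53 66
f 65 66 55
f 66 53 67
f 66 67 55
f 67 53 68
f 67 68 55
f 68 53 69
f 68 69 55
f 69 53 70
f 69 70 55
f 70 53 54
f 70 54 55
f 72 71 74
f 72 74 73
f 74 71 75
f 74 75 73
f 75 71 76
f 75 76 73
f 76 71 77
f 76 77 73
f 77 71 78
f 77 78 73
f 78 71 79
f 78 79 73
f 79 71 80
f 79 80 73
f 80 71 81
f 80 81 73
f 81 71 82
f 81 82 73
f 82 71 72
f 82 72 73



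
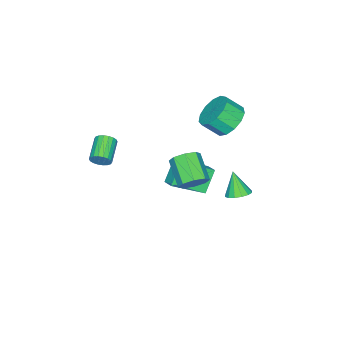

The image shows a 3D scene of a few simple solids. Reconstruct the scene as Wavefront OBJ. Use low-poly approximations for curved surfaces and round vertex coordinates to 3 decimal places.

v -1.397 1.413 -2.919
v -0.982 1.862 -2.578
v -1.763 0.827 -1.701
v -1.304 2.027 -2.596
v -1.651 2.027 -2.7
v -1.93 1.863 -2.862
v -2.067 1.578 -3.04
v -2.024 1.249 -3.185
v -1.813 0.964 -3.259
v -1.491 0.799 -3.242
v -1.144 0.799 -3.138
v -0.864 0.963 -2.976
v -0.728 1.247 -2.798
v -0.771 1.577 -2.652
v 3.656 -3.26 1.203
v 3.934 -3.461 1.646
v 2.781 -3.961 2.141
v 2.504 -3.76 1.697
v 3.867 -3.233 1.721
v 2.714 -3.732 2.216
v 3.759 -3.01 1.693
v 2.606 -3.51 2.188
v 3.63 -2.837 1.568
v 2.477 -3.336 2.063
v 3.507 -2.748 1.371
v 2.354 -3.247 1.866
v 3.413 -2.76 1.141
v 2.26 -3.259 1.635
v 3.367 -2.871 0.922
v 2.215 -3.37 1.417
v 3.379 -3.059 0.759
v 2.226 -3.559 1.254
v 3.446 -3.288 0.684
v 2.293 -3.787 1.179
v 3.554 -3.51 0.712
v 2.401 -4.01 1.207
v 3.683 -3.684 0.837
v 2.53 -4.183 1.332
v 3.806 -3.773 1.034
v 2.653 -4.272 1.529
v 3.9 -3.761 1.265
v 2.747 -4.26 1.759
v 3.945 -3.65 1.483
v 2.793 -4.149 1.978
v 2.268 1.183 0.698
v 2.629 1.418 1.349
v 1.812 0.332 2.193
v 1.452 0.097 1.542
v 2.123 1.719 1.246
v 1.306 0.632 2.09
v 1.703 1.705 0.823
v 0.886 0.619 1.667
v 1.614 1.386 0.326
v 0.797 0.3 1.17
v 1.908 0.948 0.047
v 1.091 -0.138 0.891
v 2.414 0.648 0.15
v 1.597 -0.439 0.994
v 2.834 0.661 0.573
v 2.017 -0.425 1.417
v 2.923 0.98 1.07
v 2.106 -0.106 1.914
v -3.198 -1.566 -3.634
v -1.931 -2.802 -2.681
v -2.789 -0.88 -3.288
v -1.522 -2.116 -2.335
v -2.278 -1.524 -4.805
v -1.011 -2.76 -3.852
v -1.869 -0.838 -4.459
v -0.602 -2.074 -3.506
v -2.074 0.437 1.865
v -1.139 0.802 1.684
v -0.691 0.049 2.475
v -1.626 -0.317 2.655
v -1.357 1.12 2.11
v -0.91 0.367 2.901
v -1.803 1.221 2.459
v -1.356 0.467 3.249
v -2.335 1.072 2.618
v -1.888 0.319 3.409
v -2.784 0.722 2.539
v -2.337 -0.031 3.329
v -3.007 0.281 2.245
v -2.56 -0.472 3.036
v -2.934 -0.11 1.831
v -2.487 -0.863 2.621
v -2.588 -0.328 1.427
v -2.14 -1.081 2.218
v -2.078 -0.303 1.163
v -1.631 -1.056 1.953
v -1.567 -0.044 1.121
v -1.12 -0.797 1.911
v -1.217 0.369 1.315
v -0.77 -0.384 2.106
f 2 1 4
f 2 4 3
f 4 1 5
f 4 5 3
f 5 1 6
f 5 6 3
f 6 1 7
f 6 7 3
f 7 1 8
f 7 8 3
f 8 1 9
f 8 9 3
f 9 1 10
f 9 10 3
f 10 1 11
f 10 11 3
f 11 1 12
f 11 12 3
f 12 1 13
f 12 13 3
f 13 1 14
f 13 14 3
f 14 1 2
f 14 2 3
f 16 15 19
f 16 19 17
f 17 19 20
f 17 20 18
f 19 15 21
f 19 21 20
f 20 21 22
f 20 22 18
f 21 15 23
f 21 23 22
f 22 23 24
f 22 24 18
f 23 15 25
f 23 25 24
f 24 25 26
f 24 26 18
f 25 15 27
f 25 27 26
f 26 27 28
f 26 28 18
f 27 15 29
f 27 29 28
f 28 29 30
f 28 30 18
f 29 15 31
f 29 31 30
f 30 31 32
f 30 32 18
f 31 15 33
f 31 33 32
f 32 33 34
f 32 34 18
f 33 15 35
f 33 35 34
f 34 35 36
f 34 36 18
f 35 15 37
f 35 37 36
f 36 37 38
f 36 38 18
f 37 15 39
f 37 39 38
f 38 39 40
f 38 40 18
f 39 15 41
f 39 41 40
f 40 41 42
f 40 42 18
f 41 15 43
f 41 43 42
f 42 43 44
f 42 44 18
f 43 15 16
f 43 16 44
f 44 16 17
f 44 17 18
f 46 45 49
f 46 49 47
f 47 49 50
f 47 50 48
f 49 45 51
f 49 51 50
f 50 51 52
f 50 52 48
f 51 45 53
f 51 53 52
f 52 53 54
f 52 54 48
f 53 45 55
f 53 55 54
f 54 55 56
f 54 56 48
f 55 45 57
f 55 57 56
f 56 57 58
f 56 58 48
f 57 45 59
f 57 59 58
f 58 59 60
f 58 60 48
f 59 45 61
f 59 61 60
f 60 61 62
f 60 62 48
f 61 45 46
f 61 46 62
f 62 46 47
f 62 47 48
f 64 66 63
f 67 64 63
f 63 66 65
f 65 67 63
f 64 70 66
f 68 64 67
f 68 70 64
f 66 70 65
f 69 67 65
f 65 70 69
f 69 68 67
f 70 68 69
f 72 71 75
f 72 75 73
f 73 75 76
f 73 76 74
f 75 71 77
f 75 77 76
f 76 77 78
f 76 78 74
f 77 71 79
f 77 79 78
f 78 79 80
f 78 80 74
f 79 71 81
f 79 81 80
f 80 81 82
f 80 82 74
f 81 71 83
f 81 83 82
f 82 83 84
f 82 84 74
f 83 71 85
f 83 85 84
f 84 85 86
f 84 86 74
f 85 71 87
f 85 87 86
f 86 87 88
f 86 88 74
f 87 71 89
f 87 89 88
f 88 89 90
f 88 90 74
f 89 71 91
f 89 91 90
f 90 91 92
f 90 92 74
f 91 71 93
f 91 93 92
f 92 93 94
f 92 94 74
f 93 71 72
f 93 72 94
f 94 72 73
f 94 73 74



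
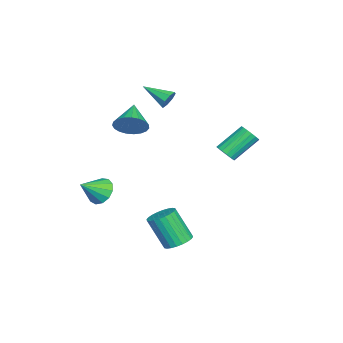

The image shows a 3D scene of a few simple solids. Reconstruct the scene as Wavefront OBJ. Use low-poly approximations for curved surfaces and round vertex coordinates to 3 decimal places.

v -2.166 -1.921 1.499
v -1.734 -2.179 2.28
v -3.614 -2.039 2.261
v -1.745 -1.794 2.318
v -1.829 -1.432 2.214
v -1.972 -1.153 1.987
v -2.148 -1.008 1.675
v -2.328 -1.02 1.332
v -2.479 -1.188 1.019
v -2.577 -1.483 0.788
v -2.603 -1.853 0.68
v -2.554 -2.236 0.714
v -2.438 -2.563 0.884
v -2.275 -2.78 1.159
v -2.093 -2.848 1.494
v -1.924 -2.756 1.829
v -1.797 -2.519 2.107
v 2.413 -2.484 -0.647
v 2.93 -2.617 -1.269
v 3.207 -3.296 0.187
v 3.085 -2.241 -1.05
v 3.026 -1.942 -0.703
v 2.772 -1.815 -0.338
v 2.405 -1.9 -0.071
v 2.04 -2.171 0.012
v 1.793 -2.541 -0.114
v 1.743 -2.893 -0.409
v 1.906 -3.115 -0.78
v 2.23 -3.136 -1.109
v 2.612 -2.951 -1.291
v 1.161 3.325 1.829
v 1.401 3.041 2.288
v 0.599 4.112 3.369
v 0.359 4.395 2.911
v 1.589 3.243 2.227
v 0.787 4.314 3.309
v 1.679 3.464 2.075
v 0.877 4.534 3.157
v 1.65 3.652 1.867
v 0.849 4.723 2.949
v 1.509 3.766 1.65
v 0.708 4.837 2.732
v 1.288 3.778 1.475
v 0.487 4.849 2.556
v 1.039 3.687 1.38
v 0.237 4.758 2.461
v 0.817 3.512 1.388
v 0.015 4.583 2.47
v 0.674 3.295 1.498
v -0.128 4.366 2.579
v 0.642 3.084 1.683
v -0.159 4.155 2.764
v 0.729 2.929 1.902
v -0.072 3.999 2.983
v 0.915 2.864 2.104
v 0.114 3.935 3.185
v 1.158 2.904 2.243
v 0.356 3.975 3.325
v 3.165 1.423 -3.314
v 3.815 1.733 -3.04
v 3.544 0.847 -1.393
v 2.895 0.537 -1.666
v 3.613 1.941 -2.961
v 3.343 1.055 -1.314
v 3.343 2.07 -2.936
v 3.073 1.184 -1.289
v 3.046 2.101 -2.969
v 2.775 1.215 -1.321
v 2.767 2.029 -3.053
v 2.496 1.142 -1.406
v 2.549 1.864 -3.178
v 2.278 0.978 -1.531
v 2.424 1.632 -3.323
v 2.154 0.746 -1.676
v 2.413 1.369 -3.467
v 2.142 0.482 -1.819
v 2.516 1.113 -3.587
v 2.245 0.227 -1.94
v 2.717 0.905 -3.666
v 2.447 0.019 -2.019
v 2.987 0.776 -3.691
v 2.717 -0.11 -2.044
v 3.285 0.745 -3.659
v 3.014 -0.141 -2.011
v 3.564 0.818 -3.574
v 3.293 -0.069 -1.927
v 3.782 0.982 -3.449
v 3.511 0.096 -1.802
v 3.906 1.214 -3.304
v 3.636 0.328 -1.657
v 3.918 1.478 -3.161
v 3.647 0.591 -1.513
v -2.662 -0.089 3.239
v -2.346 0.045 3.731
v -3.078 -1.471 3.881
v -2.781 0.188 3.758
v -3.147 0.169 3.481
v -3.228 -0.001 3.062
v -2.978 -0.222 2.747
v -2.543 -0.365 2.72
v -2.177 -0.347 2.998
v -2.096 -0.177 3.416
f 2 1 4
f 2 4 3
f 4 1 5
f 4 5 3
f 5 1 6
f 5 6 3
f 6 1 7
f 6 7 3
f 7 1 8
f 7 8 3
f 8 1 9
f 8 9 3
f 9 1 10
f 9 10 3
f 10 1 11
f 10 11 3
f 11 1 12
f 11 12 3
f 12 1 13
f 12 13 3
f 13 1 14
f 13 14 3
f 14 1 15
f 14 15 3
f 15 1 16
f 15 16 3
f 16 1 17
f 16 17 3
f 17 1 2
f 17 2 3
f 19 18 21
f 19 21 20
f 21 18 22
f 21 22 20
f 22 18 23
f 22 23 20
f 23 18 24
f 23 24 20
f 24 18 25
f 24 25 20
f 25 18 26
f 25 26 20
f 26 18 27
f 26 27 20
f 27 18 28
f 27 28 20
f 28 18 29
f 28 29 20
f 29 18 30
f 29 30 20
f 30 18 19
f 30 19 20
f 32 31 35
f 32 35 33
f 33 35 36
f 33 36 34
f 35 31 37
f 35 37 36
f 36 37 38
f 36 38 34
f 37 31 39
f 37 39 38
f 38 39 40
f 38 40 34
f 39 31 41
f 39 41 40
f 40 41 42
f 40 42 34
f 41 31 43
f 41 43 42
f 42 43 44
f 42 44 34
f 43 31 45
f 43 45 44
f 44 45 46
f 44 46 34
f 45 31 47
f 45 47 46
f 46 47 48
f 46 48 34
f 47 31 49
f 47 49 48
f 48 49 50
f 48 50 34
f 49 31 51
f 49 51 50
f 50 51 52
f 50 52 34
f 51 31 53
f 51 53 52
f 52 53 54
f 52 54 34
f 53 31 55
f 53 55 54
f 54 55 56
f 54 56 34
f 55 31 57
f 55 57 56
f 56 57 58
f 56 58 34
f 57 31 32
f 57 32 58
f 58 32 33
f 58 33 34
f 60 59 63
f 60 63 61
f 61 63 64
f 61 64 62
f 63 59 65
f 63 65 64
f 64 65 66
f 64 66 62
f 65 59 67
f 65 67 66
f 66 67 68
f 66 68 62
f 67 59 69
f 67 69 68
f 68 69 70
f 68 70 62
f 69 59 71
f 69 71 70
f 70 71 72
f 70 72 62
f 71 59 73
f 71 73 72
f 72 73 74
f 72 74 62
f 73 59 75
f 73 75 74
f 74 75 76
f 74 76 62
f 75 59 77
f 75 77 76
f 76 77 78
f 76 78 62
f 77 59 79
f 77 79 78
f 78 79 80
f 78 80 62
f 79 59 81
f 79 81 80
f 80 81 82
f 80 82 62
f 81 59 83
f 81 83 82
f 82 83 84
f 82 84 62
f 83 59 85
f 83 85 84
f 84 85 86
f 84 86 62
f 85 59 87
f 85 87 86
f 86 87 88
f 86 88 62
f 87 59 89
f 87 89 88
f 88 89 90
f 88 90 62
f 89 59 91
f 89 91 90
f 90 91 92
f 90 92 62
f 91 59 60
f 91 60 92
f 92 60 61
f 92 61 62
f 94 93 96
f 94 96 95
f 96 93 97
f 96 97 95
f 97 93 98
f 97 98 95
f 98 93 99
f 98 99 95
f 99 93 100
f 99 100 95
f 100 93 101
f 100 101 95
f 101 93 102
f 101 102 95
f 102 93 94
f 102 94 95



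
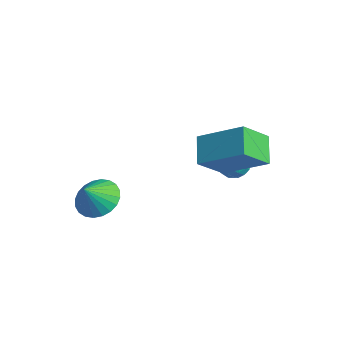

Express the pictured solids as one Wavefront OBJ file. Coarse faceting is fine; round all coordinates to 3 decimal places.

v -1.24 3.865 1.201
v -0.921 3.671 1.748
v -1.179 2.869 0.812
v -0.86 2.675 1.359
v -1.5 2.843 1.391
v -1.538 3.459 1.631
v -0.562 3.081 0.929
v -0.6 3.697 1.169
v -0.502 3.187 1.58
v -1.081 3.039 1.865
v -1.019 3.501 0.695
v -1.598 3.353 0.98
v -1.086 3.856 1.509
v -1.014 2.684 1.051
v -1.39 2.783 1.07
v -1.202 2.669 1.392
v -1.449 3.731 1.44
v -1.261 3.617 1.762
v -1.601 3.13 1.552
v -0.839 2.923 0.798
v -0.651 2.809 1.12
v -0.898 3.871 1.168
v -0.71 3.757 1.49
v -0.499 3.41 1.008
v -0.652 3.457 1.731
v -0.616 2.871 1.503
v -0.441 3.11 1.25
v -0.464 3.472 1.391
v -0.993 3.37 1.899
v -0.957 2.785 1.671
v -1.333 2.883 1.689
v -1.355 3.245 1.831
v -0.747 3.086 1.8
v -1.143 3.755 0.889
v -1.107 3.17 0.661
v -0.745 3.295 0.729
v -0.767 3.657 0.871
v -1.484 3.669 1.057
v -1.448 3.083 0.829
v -1.636 3.068 1.169
v -1.659 3.43 1.31
v -1.353 3.454 0.76
v -0.498 1.378 3.754
v 0.945 2.486 4.783
v -0.698 2.569 2.752
v 0.745 3.677 3.781
v 0.435 0.883 2.979
v 1.878 1.991 4.008
v 0.235 2.074 1.977
v 1.678 3.182 3.006
v -2.914 -1.545 -0.184
v -2.061 -1.749 -0.576
v -2.666 -2.215 0.704
v -1.977 -1.447 -0.371
v -2.036 -1.159 -0.138
v -2.228 -0.931 0.088
v -2.525 -0.796 0.272
v -2.881 -0.775 0.387
v -3.241 -0.871 0.415
v -3.552 -1.07 0.352
v -3.766 -1.341 0.207
v -3.85 -1.643 0.003
v -3.792 -1.931 -0.23
v -3.6 -2.159 -0.456
v -3.303 -2.294 -0.641
v -2.947 -2.315 -0.756
v -2.586 -2.219 -0.784
v -2.275 -2.02 -0.721
f 1 38 17
f 38 12 41
f 17 41 6
f 38 41 17
f 1 17 13
f 17 6 18
f 13 18 2
f 17 18 13
f 1 13 22
f 13 2 23
f 22 23 8
f 13 23 22
f 1 22 34
f 22 8 37
f 34 37 11
f 22 37 34
f 1 34 38
f 34 11 42
f 38 42 12
f 34 42 38
f 2 18 29
f 18 6 32
f 29 32 10
f 18 32 29
f 6 41 19
f 41 12 40
f 19 40 5
f 41 40 19
f 12 42 39
f 42 11 35
f 39 35 3
f 42 35 39
f 11 37 36
f 37 8 24
f 36 24 7
f 37 24 36
f 8 23 28
f 23 2 25
f 28 25 9
f 23 25 28
f 4 30 16
f 30 10 31
f 16 31 5
f 30 31 16
f 4 16 14
f 16 5 15
f 14 15 3
f 16 15 14
f 4 14 21
f 14 3 20
f 21 20 7
f 14 20 21
f 4 21 26
f 21 7 27
f 26 27 9
f 21 27 26
f 4 26 30
f 26 9 33
f 30 33 10
f 26 33 30
f 5 31 19
f 31 10 32
f 19 32 6
f 31 32 19
f 3 15 39
f 15 5 40
f 39 40 12
f 15 40 39
f 7 20 36
f 20 3 35
f 36 35 11
f 20 35 36
f 9 27 28
f 27 7 24
f 28 24 8
f 27 24 28
f 10 33 29
f 33 9 25
f 29 25 2
f 33 25 29
f 44 46 43
f 47 44 43
f 43 46 45
f 45 47 43
f 44 50 46
f 48 44 47
f 48 50 44
f 46 50 45
f 49 47 45
f 45 50 49
f 49 48 47
f 50 48 49
f 52 51 54
f 52 54 53
f 54 51 55
f 54 55 53
f 55 51 56
f 55 56 53
f 56 51 57
f 56 57 53
f 57 51 58
f 57 58 53
f 58 51 59
f 58 59 53
f 59 51 60
f 59 60 53
f 60 51 61
f 60 61 53
f 61 51 62
f 61 62 53
f 62 51 63
f 62 63 53
f 63 51 64
f 63 64 53
f 64 51 65
f 64 65 53
f 65 51 66
f 65 66 53
f 66 51 67
f 66 67 53
f 67 51 68
f 67 68 53
f 68 51 52
f 68 52 53



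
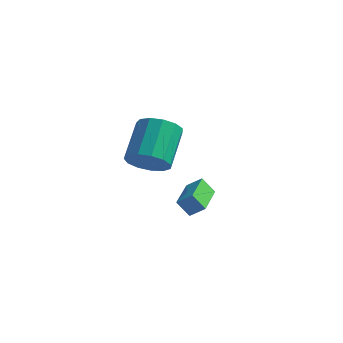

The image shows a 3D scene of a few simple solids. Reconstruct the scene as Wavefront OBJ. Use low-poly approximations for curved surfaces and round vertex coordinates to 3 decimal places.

v -1.583 -0.467 -4.31
v -2.132 -0.708 -3.51
v -2.315 1.447 -4.235
v -2.864 1.205 -3.435
v -0.896 -0.225 -3.765
v -1.445 -0.467 -2.965
v -1.628 1.688 -3.69
v -2.177 1.447 -2.89
v -1.025 -4.495 0.802
v -0.499 -4.992 1.536
v -0.969 -3.402 2.951
v -1.495 -2.905 2.218
v -0.119 -4.643 1.27
v -0.589 -3.053 2.685
v -0.027 -4.247 0.856
v -0.497 -2.657 2.271
v -0.251 -3.93 0.425
v -0.721 -2.34 1.84
v -0.721 -3.792 0.113
v -1.192 -2.202 1.529
v -1.288 -3.878 0.021
v -1.758 -2.287 1.436
v -1.771 -4.159 0.177
v -2.241 -2.569 1.592
v -2.017 -4.547 0.531
v -2.487 -2.957 1.946
v -1.948 -4.919 0.972
v -2.419 -3.329 2.387
v -1.586 -5.156 1.358
v -2.057 -3.566 2.774
v -1.046 -5.183 1.569
v -1.516 -3.593 2.984
f 2 4 1
f 5 2 1
f 1 4 3
f 3 5 1
f 2 8 4
f 6 2 5
f 6 8 2
f 4 8 3
f 7 5 3
f 3 8 7
f 7 6 5
f 8 6 7
f 10 9 13
f 10 13 11
f 11 13 14
f 11 14 12
f 13 9 15
f 13 15 14
f 14 15 16
f 14 16 12
f 15 9 17
f 15 17 16
f 16 17 18
f 16 18 12
f 17 9 19
f 17 19 18
f 18 19 20
f 18 20 12
f 19 9 21
f 19 21 20
f 20 21 22
f 20 22 12
f 21 9 23
f 21 23 22
f 22 23 24
f 22 24 12
f 23 9 25
f 23 25 24
f 24 25 26
f 24 26 12
f 25 9 27
f 25 27 26
f 26 27 28
f 26 28 12
f 27 9 29
f 27 29 28
f 28 29 30
f 28 30 12
f 29 9 31
f 29 31 30
f 30 31 32
f 30 32 12
f 31 9 10
f 31 10 32
f 32 10 11
f 32 11 12



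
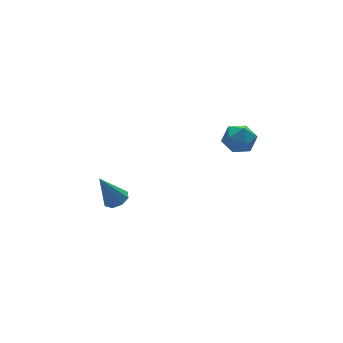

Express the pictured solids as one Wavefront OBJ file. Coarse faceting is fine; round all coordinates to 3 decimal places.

v 3.608 -1.632 3.42
v 4.201 -2.06 4.115
v 2.799 -3.04 3.245
v 3.392 -3.468 3.94
v 2.728 -2.758 4.212
v 3.228 -1.888 4.319
v 3.772 -3.212 3.041
v 4.272 -2.342 3.148
v 4.303 -3.036 3.881
v 3.658 -2.755 4.604
v 3.342 -2.345 2.756
v 2.697 -2.064 3.479
v -0.601 3.495 -4.028
v 0.111 3.488 -3.709
v -1.459 3.785 -2.112
v -0.063 4.036 -3.87
v -0.551 4.267 -4.123
v -1.069 4.045 -4.321
v -1.313 3.501 -4.348
v -1.139 2.953 -4.187
v -0.651 2.722 -3.933
v -0.133 2.944 -3.735
f 1 12 6
f 1 6 2
f 1 2 8
f 1 8 11
f 1 11 12
f 2 6 10
f 6 12 5
f 12 11 3
f 11 8 7
f 8 2 9
f 4 10 5
f 4 5 3
f 4 3 7
f 4 7 9
f 4 9 10
f 5 10 6
f 3 5 12
f 7 3 11
f 9 7 8
f 10 9 2
f 14 13 16
f 14 16 15
f 16 13 17
f 16 17 15
f 17 13 18
f 17 18 15
f 18 13 19
f 18 19 15
f 19 13 20
f 19 20 15
f 20 13 21
f 20 21 15
f 21 13 22
f 21 22 15
f 22 13 14
f 22 14 15



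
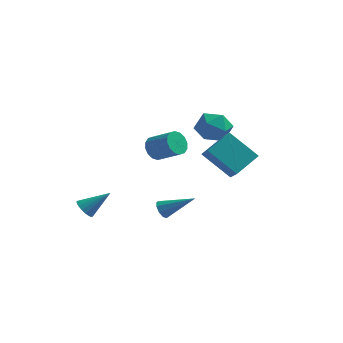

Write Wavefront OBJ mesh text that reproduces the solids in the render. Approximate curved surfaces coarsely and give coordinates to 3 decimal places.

v 2.044 2.585 0.671
v 2.85 2.812 1.176
v 2.61 1.128 0.424
v 3.416 1.355 0.929
v 2.557 1.272 1.39
v 2.207 2.173 1.542
v 3.253 1.767 0.058
v 2.903 2.668 0.21
v 3.597 2.307 0.797
v 3.167 2.001 1.62
v 2.293 1.939 -0.02
v 1.863 1.633 0.803
v 2.439 0.699 -0.347
v 3.223 1.782 0.332
v 3.854 0.421 -1.538
v 4.638 1.504 -0.858
v 2.882 -0.064 0.358
v 3.666 1.019 1.038
v 4.297 -0.342 -0.832
v 5.081 0.741 -0.153
v -2.19 -2.626 -2.671
v -1.809 -2.679 -3.092
v -1.11 -2.174 -1.749
v -1.888 -2.439 -3.117
v -2.027 -2.236 -3.053
v -2.198 -2.111 -2.914
v -2.367 -2.087 -2.727
v -2.502 -2.171 -2.529
v -2.575 -2.344 -2.359
v -2.571 -2.573 -2.25
v -2.492 -2.813 -2.225
v -2.353 -3.016 -2.288
v -2.182 -3.141 -2.427
v -2.012 -3.165 -2.615
v -1.878 -3.081 -2.813
v -1.805 -2.908 -2.983
v -0.496 3.851 -2.012
v -0.134 3.788 -2.631
v 1.038 3.406 -1.907
v 0.676 3.469 -1.288
v -0.084 4.142 -2.526
v 1.088 3.76 -1.801
v -0.144 4.418 -2.283
v 1.028 4.036 -1.558
v -0.299 4.542 -1.967
v 0.873 4.16 -1.243
v -0.506 4.481 -1.664
v 0.666 4.099 -0.939
v -0.711 4.251 -1.454
v 0.461 3.869 -0.729
v -0.858 3.914 -1.393
v 0.314 3.532 -0.669
v -0.908 3.56 -1.499
v 0.264 3.178 -0.774
v -0.848 3.284 -1.742
v 0.324 2.902 -1.017
v -0.693 3.16 -2.057
v 0.479 2.778 -1.333
v -0.486 3.221 -2.361
v 0.686 2.839 -1.636
v -0.281 3.451 -2.571
v 0.891 3.069 -1.846
v 0.759 -0.02 -3.849
v 1.015 -0.226 -4.264
v 2.281 0.1 -2.971
v 1.003 0.136 -4.293
v 0.877 0.424 -4.113
v 0.696 0.505 -3.81
v 0.544 0.341 -3.525
v 0.493 0.008 -3.391
v 0.567 -0.338 -3.471
v 0.73 -0.535 -3.728
v 0.908 -0.49 -4.042
f 1 12 6
f 1 6 2
f 1 2 8
f 1 8 11
f 1 11 12
f 2 6 10
f 6 12 5
f 12 11 3
f 11 8 7
f 8 2 9
f 4 10 5
f 4 5 3
f 4 3 7
f 4 7 9
f 4 9 10
f 5 10 6
f 3 5 12
f 7 3 11
f 9 7 8
f 10 9 2
f 14 16 13
f 17 14 13
f 13 16 15
f 15 17 13
f 14 20 16
f 18 14 17
f 18 20 14
f 16 20 15
f 19 17 15
f 15 20 19
f 19 18 17
f 20 18 19
f 22 21 24
f 22 24 23
f 24 21 25
f 24 25 23
f 25 21 26
f 25 26 23
f 26 21 27
f 26 27 23
f 27 21 28
f 27 28 23
f 28 21 29
f 28 29 23
f 29 21 30
f 29 30 23
f 30 21 31
f 30 31 23
f 31 21 32
f 31 32 23
f 32 21 33
f 32 33 23
f 33 21 34
f 33 34 23
f 34 21 35
f 34 35 23
f 35 21 36
f 35 36 23
f 36 21 22
f 36 22 23
f 38 37 41
f 38 41 39
f 39 41 42
f 39 42 40
f 41 37 43
f 41 43 42
f 42 43 44
f 42 44 40
f 43 37 45
f 43 45 44
f 44 45 46
f 44 46 40
f 45 37 47
f 45 47 46
f 46 47 48
f 46 48 40
f 47 37 49
f 47 49 48
f 48 49 50
f 48 50 40
f 49 37 51
f 49 51 50
f 50 51 52
f 50 52 40
f 51 37 53
f 51 53 52
f 52 53 54
f 52 54 40
f 53 37 55
f 53 55 54
f 54 55 56
f 54 56 40
f 55 37 57
f 55 57 56
f 56 57 58
f 56 58 40
f 57 37 59
f 57 59 58
f 58 59 60
f 58 60 40
f 59 37 61
f 59 61 60
f 60 61 62
f 60 62 40
f 61 37 38
f 61 38 62
f 62 38 39
f 62 39 40
f 64 63 66
f 64 66 65
f 66 63 67
f 66 67 65
f 67 63 68
f 67 68 65
f 68 63 69
f 68 69 65
f 69 63 70
f 69 70 65
f 70 63 71
f 70 71 65
f 71 63 72
f 71 72 65
f 72 63 73
f 72 73 65
f 73 63 64
f 73 64 65



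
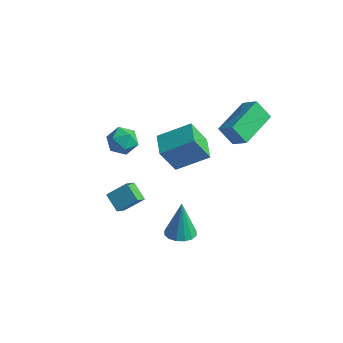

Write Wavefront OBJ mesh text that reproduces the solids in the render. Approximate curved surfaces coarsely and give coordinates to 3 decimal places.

v 3.778 1.849 1.856
v 2.989 1.782 2.771
v 3.973 4.006 2.183
v 3.183 3.938 3.098
v 4.637 1.662 2.582
v 3.847 1.594 3.497
v 4.831 3.818 2.909
v 4.042 3.751 3.824
v 0.124 -1.369 3.938
v 0.68 -1.93 3.619
v -0.9 -2.27 3.741
v -0.344 -2.831 3.422
v -0.323 -2.634 4.25
v 0.31 -2.078 4.372
v -0.53 -2.122 2.988
v 0.103 -1.566 3.11
v 0.275 -2.396 3.032
v 0.403 -2.713 3.812
v -0.623 -1.487 3.548
v -0.495 -1.804 4.328
v 3.707 -3.157 -0.848
v 4.47 -2.955 -0.819
v 3.513 -2.703 1.048
v 4.273 -2.611 -0.922
v 3.924 -2.414 -1.004
v 3.518 -2.416 -1.045
v 3.161 -2.616 -1.033
v 2.951 -2.962 -0.972
v 2.943 -3.359 -0.878
v 3.14 -3.703 -0.775
v 3.489 -3.9 -0.693
v 3.895 -3.899 -0.652
v 4.252 -3.698 -0.663
v 4.462 -3.353 -0.725
v -0.489 3.33 -2.432
v -1.103 2.775 -0.856
v 0.958 4.341 -1.513
v 0.343 3.787 0.063
v 0.337 2.213 -2.503
v -0.278 1.659 -0.927
v 1.783 3.225 -1.584
v 1.169 2.67 -0.008
v -1.77 -1.115 -2.68
v -0.977 -0.415 -1.94
v -1.806 -0.349 -3.367
v -1.013 0.351 -2.627
v -0.887 -1.551 -3.213
v -0.094 -0.851 -2.473
v -0.923 -0.785 -3.9
v -0.13 -0.085 -3.16
f 2 4 1
f 5 2 1
f 1 4 3
f 3 5 1
f 2 8 4
f 6 2 5
f 6 8 2
f 4 8 3
f 7 5 3
f 3 8 7
f 7 6 5
f 8 6 7
f 9 20 14
f 9 14 10
f 9 10 16
f 9 16 19
f 9 19 20
f 10 14 18
f 14 20 13
f 20 19 11
f 19 16 15
f 16 10 17
f 12 18 13
f 12 13 11
f 12 11 15
f 12 15 17
f 12 17 18
f 13 18 14
f 11 13 20
f 15 11 19
f 17 15 16
f 18 17 10
f 22 21 24
f 22 24 23
f 24 21 25
f 24 25 23
f 25 21 26
f 25 26 23
f 26 21 27
f 26 27 23
f 27 21 28
f 27 28 23
f 28 21 29
f 28 29 23
f 29 21 30
f 29 30 23
f 30 21 31
f 30 31 23
f 31 21 32
f 31 32 23
f 32 21 33
f 32 33 23
f 33 21 34
f 33 34 23
f 34 21 22
f 34 22 23
f 36 38 35
f 39 36 35
f 35 38 37
f 37 39 35
f 36 42 38
f 40 36 39
f 40 42 36
f 38 42 37
f 41 39 37
f 37 42 41
f 41 40 39
f 42 40 41
f 44 46 43
f 47 44 43
f 43 46 45
f 45 47 43
f 44 50 46
f 48 44 47
f 48 50 44
f 46 50 45
f 49 47 45
f 45 50 49
f 49 48 47
f 50 48 49



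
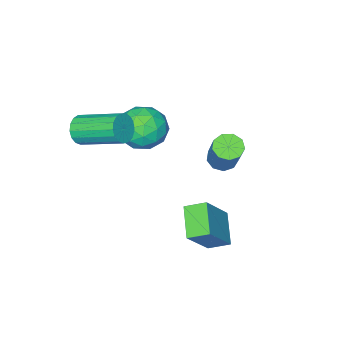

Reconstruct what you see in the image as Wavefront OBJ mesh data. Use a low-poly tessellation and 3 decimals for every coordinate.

v 3.626 -1.976 1.218
v 4.072 -2.04 1.767
v 3.32 -0.249 2.59
v 2.874 -0.184 2.042
v 4.249 -1.861 1.539
v 3.497 -0.07 2.362
v 4.284 -1.708 1.237
v 3.531 0.083 2.061
v 4.167 -1.616 0.932
v 3.415 0.175 1.755
v 3.927 -1.607 0.691
v 3.175 0.184 1.515
v 3.618 -1.682 0.572
v 2.865 0.109 1.395
v 3.311 -1.824 0.601
v 2.558 -0.033 1.424
v 3.076 -2.001 0.771
v 2.323 -0.21 1.594
v 2.967 -2.172 1.044
v 2.214 -0.381 1.867
v 3.009 -2.298 1.356
v 2.257 -0.507 2.18
v 3.193 -2.35 1.638
v 2.44 -0.559 2.461
v 3.476 -2.317 1.823
v 2.723 -0.525 2.646
v 3.793 -2.205 1.869
v 3.041 -0.414 2.693
v 1.054 0.178 0.989
v 2.083 -0.029 0.614
v 0.777 -1.591 1.206
v 1.806 -1.798 0.831
v 1.662 -1.303 1.819
v 1.833 -0.21 1.685
v 1.027 -1.41 0.135
v 1.198 -0.317 0.001
v 2.066 -1.011 0.086
v 2.459 -0.945 1.127
v 0.401 -0.675 0.693
v 0.794 -0.609 1.734
v 1.593 0.23 0.783
v 1.267 -1.85 1.037
v 1.182 -1.559 1.618
v 1.787 -1.681 1.398
v 1.446 0.123 1.412
v 2.051 0.001 1.192
v 1.803 -0.747 1.9
v 0.809 -1.621 0.628
v 1.414 -1.743 0.408
v 1.073 0.061 0.422
v 1.678 -0.061 0.202
v 1.057 -0.873 -0.08
v 2.188 -0.469 0.252
v 2.025 -1.509 0.379
v 1.567 -1.281 -0.03
v 1.668 -0.638 -0.109
v 2.419 -0.43 0.864
v 2.255 -1.47 0.991
v 2.171 -1.179 1.572
v 2.272 -0.537 1.493
v 2.409 -1.007 0.554
v 0.605 -0.15 0.829
v 0.441 -1.19 0.956
v 0.588 -1.083 0.327
v 0.689 -0.441 0.248
v 0.835 -0.111 1.441
v 0.672 -1.151 1.568
v 1.192 -0.982 1.929
v 1.293 -0.339 1.85
v 0.451 -0.613 1.266
v 1.605 3.397 -3.736
v 0.84 2.31 -2.978
v 1.021 4.08 -3.344
v 0.257 2.993 -2.587
v 2.863 3.587 -2.193
v 2.099 2.5 -1.436
v 2.28 4.27 -1.802
v 1.515 3.183 -1.044
v -1.275 0.95 -1.317
v -0.952 1.382 -1.698
v -0.302 2.442 0.056
v -0.625 2.01 0.437
v -1.375 1.524 -1.627
v -0.725 2.584 0.127
v -1.751 1.397 -1.411
v -1.101 2.458 0.343
v -1.904 1.062 -1.151
v -1.254 2.122 0.602
v -1.763 0.673 -0.969
v -1.113 1.734 0.785
v -1.394 0.415 -0.949
v -0.743 1.475 0.804
v -0.969 0.406 -1.102
v -0.319 1.467 0.652
v -0.687 0.652 -1.355
v -0.037 1.713 0.399
v -0.681 1.037 -1.59
v -0.031 2.098 0.163
f 2 1 5
f 2 5 3
f 3 5 6
f 3 6 4
f 5 1 7
f 5 7 6
f 6 7 8
f 6 8 4
f 7 1 9
f 7 9 8
f 8 9 10
f 8 10 4
f 9 1 11
f 9 11 10
f 10 11 12
f 10 12 4
f 11 1 13
f 11 13 12
f 12 13 14
f 12 14 4
f 13 1 15
f 13 15 14
f 14 15 16
f 14 16 4
f 15 1 17
f 15 17 16
f 16 17 18
f 16 18 4
f 17 1 19
f 17 19 18
f 18 19 20
f 18 20 4
f 19 1 21
f 19 21 20
f 20 21 22
f 20 22 4
f 21 1 23
f 21 23 22
f 22 23 24
f 22 24 4
f 23 1 25
f 23 25 24
f 24 25 26
f 24 26 4
f 25 1 27
f 25 27 26
f 26 27 28
f 26 28 4
f 27 1 2
f 27 2 28
f 28 2 3
f 28 3 4
f 29 66 45
f 66 40 69
f 45 69 34
f 66 69 45
f 29 45 41
f 45 34 46
f 41 46 30
f 45 46 41
f 29 41 50
f 41 30 51
f 50 51 36
f 41 51 50
f 29 50 62
f 50 36 65
f 62 65 39
f 50 65 62
f 29 62 66
f 62 39 70
f 66 70 40
f 62 70 66
f 30 46 57
f 46 34 60
f 57 60 38
f 46 60 57
f 34 69 47
f 69 40 68
f 47 68 33
f 69 68 47
f 40 70 67
f 70 39 63
f 67 63 31
f 70 63 67
f 39 65 64
f 65 36 52
f 64 52 35
f 65 52 64
f 36 51 56
f 51 30 53
f 56 53 37
f 51 53 56
f 32 58 44
f 58 38 59
f 44 59 33
f 58 59 44
f 32 44 42
f 44 33 43
f 42 43 31
f 44 43 42
f 32 42 49
f 42 31 48
f 49 48 35
f 42 48 49
f 32 49 54
f 49 35 55
f 54 55 37
f 49 55 54
f 32 54 58
f 54 37 61
f 58 61 38
f 54 61 58
f 33 59 47
f 59 38 60
f 47 60 34
f 59 60 47
f 31 43 67
f 43 33 68
f 67 68 40
f 43 68 67
f 35 48 64
f 48 31 63
f 64 63 39
f 48 63 64
f 37 55 56
f 55 35 52
f 56 52 36
f 55 52 56
f 38 61 57
f 61 37 53
f 57 53 30
f 61 53 57
f 72 74 71
f 75 72 71
f 71 74 73
f 73 75 71
f 72 78 74
f 76 72 75
f 76 78 72
f 74 78 73
f 77 75 73
f 73 78 77
f 77 76 75
f 78 76 77
f 80 79 83
f 80 83 81
f 81 83 84
f 81 84 82
f 83 79 85
f 83 85 84
f 84 85 86
f 84 86 82
f 85 79 87
f 85 87 86
f 86 87 88
f 86 88 82
f 87 79 89
f 87 89 88
f 88 89 90
f 88 90 82
f 89 79 91
f 89 91 90
f 90 91 92
f 90 92 82
f 91 79 93
f 91 93 92
f 92 93 94
f 92 94 82
f 93 79 95
f 93 95 94
f 94 95 96
f 94 96 82
f 95 79 97
f 95 97 96
f 96 97 98
f 96 98 82
f 97 79 80
f 97 80 98
f 98 80 81
f 98 81 82

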